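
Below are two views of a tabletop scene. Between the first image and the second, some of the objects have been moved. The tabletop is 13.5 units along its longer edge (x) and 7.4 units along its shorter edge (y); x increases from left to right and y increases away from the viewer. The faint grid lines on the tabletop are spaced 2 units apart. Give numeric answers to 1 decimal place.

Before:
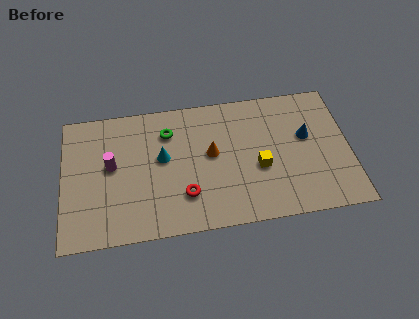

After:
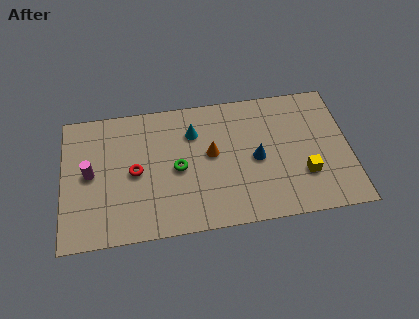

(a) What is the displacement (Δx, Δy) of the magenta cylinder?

(-1.0, -0.3)

The magenta cylinder was at about (2.3, 4.1) and moved to about (1.3, 3.8).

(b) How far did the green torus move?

2.1

The green torus moved from about (5.0, 5.6) to (5.4, 3.5), a distance of √(0.4² + 2.1²) ≈ 2.1.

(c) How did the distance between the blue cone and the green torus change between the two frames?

-2.9

The distance was about 6.6 in the first image and 3.7 in the second, so they moved 2.9 units closer together.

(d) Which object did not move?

the orange cone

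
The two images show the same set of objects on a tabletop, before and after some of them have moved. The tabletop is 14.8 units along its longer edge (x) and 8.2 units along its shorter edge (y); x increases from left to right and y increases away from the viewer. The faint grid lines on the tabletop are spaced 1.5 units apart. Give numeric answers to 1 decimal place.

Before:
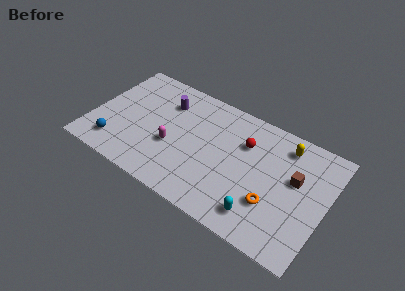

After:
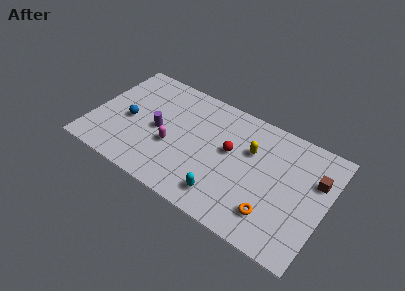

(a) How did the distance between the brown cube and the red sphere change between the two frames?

+2.0

They were about 3.4 units apart before and 5.4 after — 2.0 units further apart.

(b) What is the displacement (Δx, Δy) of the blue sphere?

(0.5, 2.1)

The blue sphere started near (1.8, 1.6) and ended near (2.3, 3.7).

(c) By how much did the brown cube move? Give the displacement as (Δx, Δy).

(1.2, 0.6)

The brown cube was at about (12.8, 4.9) and moved to about (14.0, 5.5).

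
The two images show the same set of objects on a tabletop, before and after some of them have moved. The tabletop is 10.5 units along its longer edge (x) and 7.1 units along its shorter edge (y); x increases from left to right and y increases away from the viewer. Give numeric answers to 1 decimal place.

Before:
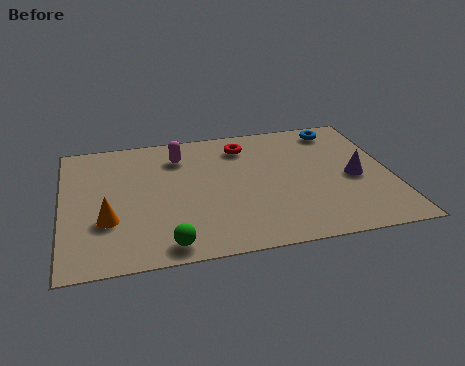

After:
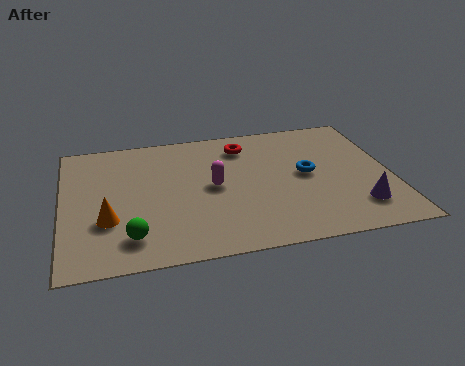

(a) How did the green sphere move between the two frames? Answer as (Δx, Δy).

(-1.1, 0.6)

The green sphere was at about (3.2, 0.8) and moved to about (2.1, 1.4).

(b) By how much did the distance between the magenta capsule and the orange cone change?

-0.3

Before: roughly 3.9 units apart; after: 3.6. That's 0.3 units closer together.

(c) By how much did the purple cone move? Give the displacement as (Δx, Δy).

(0.0, -1.6)

The purple cone started near (9.3, 3.2) and ended near (9.3, 1.6).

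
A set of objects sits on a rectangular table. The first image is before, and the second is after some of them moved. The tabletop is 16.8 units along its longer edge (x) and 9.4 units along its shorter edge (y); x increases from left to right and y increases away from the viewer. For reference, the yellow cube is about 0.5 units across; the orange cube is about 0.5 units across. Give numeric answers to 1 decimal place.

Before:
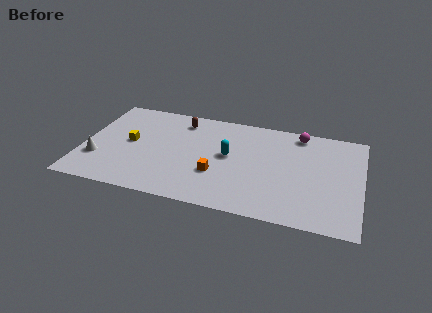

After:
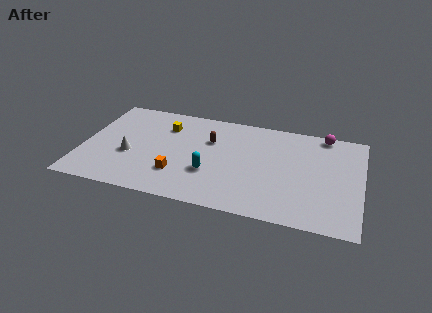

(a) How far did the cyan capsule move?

2.1

From (8.8, 5.1) to (7.8, 3.2), the cyan capsule covered √(1.0² + 1.9²) ≈ 2.1 units.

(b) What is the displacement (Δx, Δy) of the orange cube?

(-2.3, -0.6)

The orange cube started near (8.2, 3.2) and ended near (5.9, 2.6).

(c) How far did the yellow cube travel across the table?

2.9

The yellow cube moved from about (2.8, 4.9) to (4.8, 7.0), a distance of √(2.0² + 2.1²) ≈ 2.9.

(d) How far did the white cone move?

2.1

The white cone moved from about (1.0, 2.9) to (2.9, 3.7), a distance of √(1.9² + 0.8²) ≈ 2.1.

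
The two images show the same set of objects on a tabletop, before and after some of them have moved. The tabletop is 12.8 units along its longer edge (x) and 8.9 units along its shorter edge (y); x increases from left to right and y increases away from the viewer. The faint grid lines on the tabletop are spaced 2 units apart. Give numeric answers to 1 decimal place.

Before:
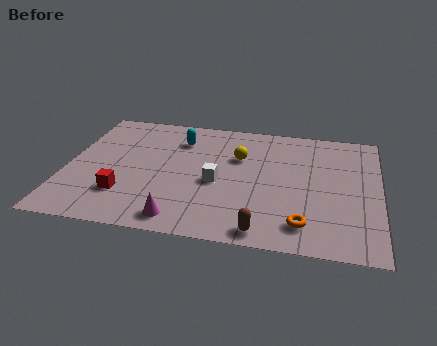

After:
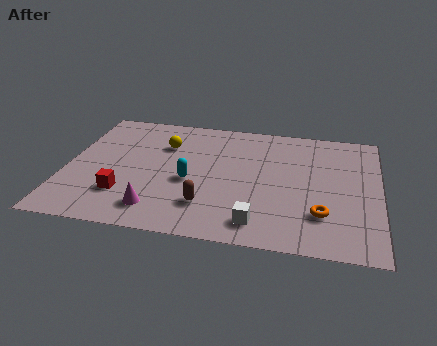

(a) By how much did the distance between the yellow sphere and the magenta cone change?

-0.5

Before: roughly 5.2 units apart; after: 4.7. That's 0.5 units closer together.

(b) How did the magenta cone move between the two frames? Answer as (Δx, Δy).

(-1.0, 0.5)

The magenta cone started near (4.9, 1.1) and ended near (3.9, 1.6).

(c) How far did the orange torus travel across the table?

1.1

The orange torus was near (9.8, 1.6) before and (10.5, 2.4) after, so it travelled √(0.7² + 0.8²) ≈ 1.1 units.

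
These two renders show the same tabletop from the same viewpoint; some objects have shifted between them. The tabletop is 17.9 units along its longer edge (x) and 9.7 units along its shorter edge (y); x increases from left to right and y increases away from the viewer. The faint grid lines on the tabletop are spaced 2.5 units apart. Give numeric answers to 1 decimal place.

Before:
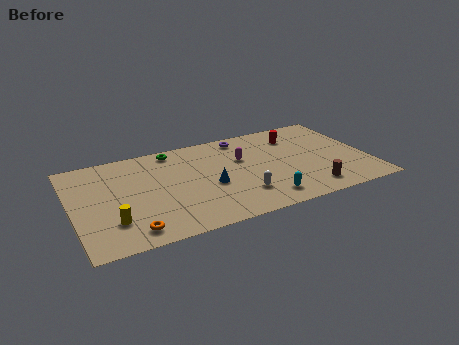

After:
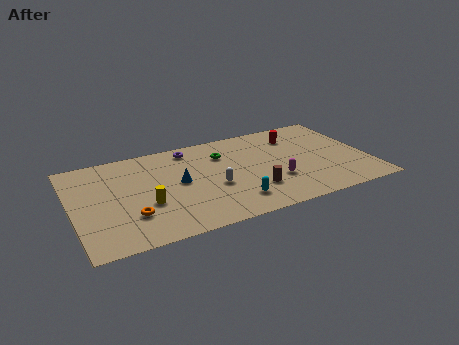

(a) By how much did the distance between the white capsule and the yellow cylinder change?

-3.6

They were about 7.7 units apart before and 4.1 after — 3.6 units closer together.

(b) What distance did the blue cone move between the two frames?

2.1

The blue cone moved from about (8.2, 4.1) to (6.4, 5.1), a distance of √(1.8² + 1.0²) ≈ 2.1.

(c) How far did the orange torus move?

1.4

The orange torus moved from about (3.2, 1.4) to (3.3, 2.8), a distance of √(0.1² + 1.4²) ≈ 1.4.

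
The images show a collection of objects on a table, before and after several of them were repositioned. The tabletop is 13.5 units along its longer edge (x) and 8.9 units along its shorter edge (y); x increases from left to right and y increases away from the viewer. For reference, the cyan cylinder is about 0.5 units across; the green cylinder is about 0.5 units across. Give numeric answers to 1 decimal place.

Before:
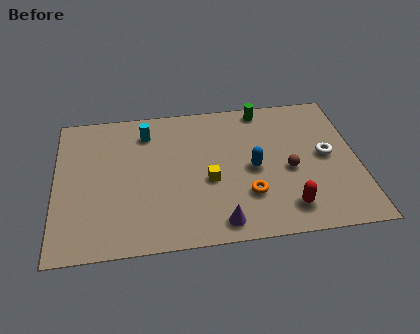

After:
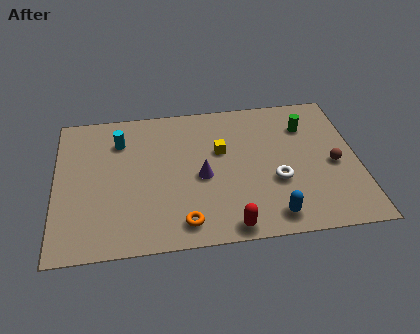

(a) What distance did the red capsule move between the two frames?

2.7

The red capsule moved from about (10.2, 1.6) to (7.6, 0.8), a distance of √(2.6² + 0.8²) ≈ 2.7.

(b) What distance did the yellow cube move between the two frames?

1.9

The yellow cube was near (6.8, 3.7) before and (7.4, 5.5) after, so it travelled √(0.6² + 1.8²) ≈ 1.9 units.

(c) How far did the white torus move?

2.6

The white torus moved from about (12.1, 4.6) to (9.8, 3.3), a distance of √(2.3² + 1.3²) ≈ 2.6.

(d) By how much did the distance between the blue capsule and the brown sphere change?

+2.4

The distance was about 1.6 in the first image and 4.0 in the second, so they moved 2.4 units further apart.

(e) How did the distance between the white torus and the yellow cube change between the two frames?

-2.1

They were about 5.4 units apart before and 3.3 after — 2.1 units closer together.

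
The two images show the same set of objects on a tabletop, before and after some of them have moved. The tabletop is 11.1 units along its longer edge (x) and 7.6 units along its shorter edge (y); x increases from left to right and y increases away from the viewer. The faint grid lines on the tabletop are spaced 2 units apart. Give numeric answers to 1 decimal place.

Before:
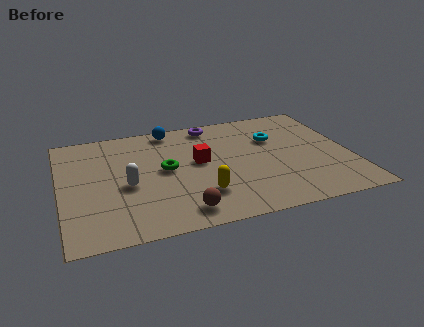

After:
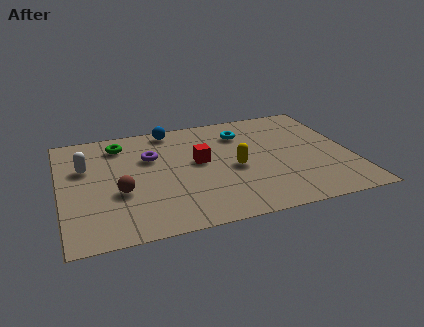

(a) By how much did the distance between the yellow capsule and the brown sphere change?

+3.2

The distance was about 1.2 in the first image and 4.4 in the second, so they moved 3.2 units further apart.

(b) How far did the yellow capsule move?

2.0

The yellow capsule moved from about (5.2, 2.0) to (6.6, 3.4), a distance of √(1.4² + 1.4²) ≈ 2.0.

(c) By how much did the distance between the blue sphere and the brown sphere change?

-1.2

Before: roughly 5.7 units apart; after: 4.5. That's 1.2 units closer together.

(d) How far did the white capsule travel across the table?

2.2

From (2.5, 3.3) to (1.0, 4.9), the white capsule covered √(1.5² + 1.6²) ≈ 2.2 units.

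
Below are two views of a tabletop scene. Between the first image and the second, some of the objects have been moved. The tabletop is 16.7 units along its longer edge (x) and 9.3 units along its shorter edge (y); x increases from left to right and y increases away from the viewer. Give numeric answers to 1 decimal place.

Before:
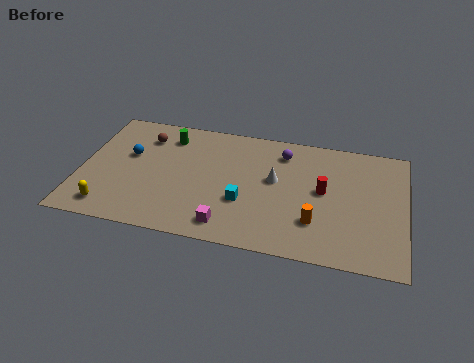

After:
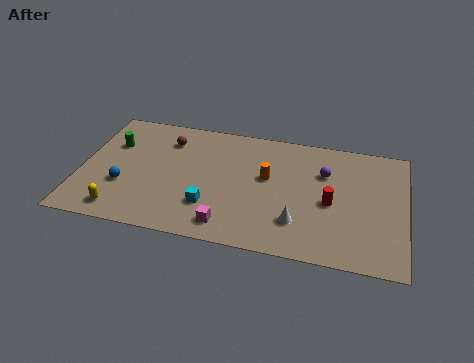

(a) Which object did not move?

the magenta cube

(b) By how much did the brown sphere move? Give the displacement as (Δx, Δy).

(1.2, 0.0)

From the two frames, the brown sphere sits at roughly (3.1, 7.2) before and (4.3, 7.2) after.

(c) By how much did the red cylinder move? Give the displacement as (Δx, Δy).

(0.4, -0.8)

The red cylinder was at about (12.5, 5.0) and moved to about (12.9, 4.2).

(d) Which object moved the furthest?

the orange cylinder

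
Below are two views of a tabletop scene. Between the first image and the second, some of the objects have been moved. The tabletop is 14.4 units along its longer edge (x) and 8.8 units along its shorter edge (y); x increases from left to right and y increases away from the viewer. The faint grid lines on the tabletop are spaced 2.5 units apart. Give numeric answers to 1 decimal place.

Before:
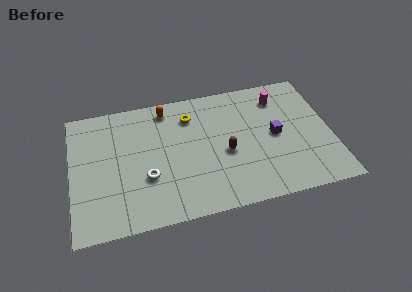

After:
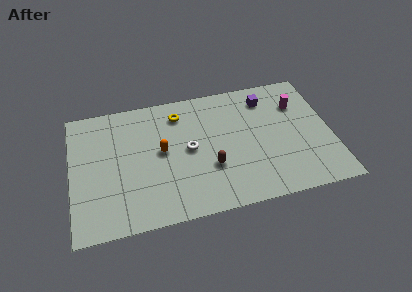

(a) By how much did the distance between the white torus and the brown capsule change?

-2.6

The distance was about 4.5 in the first image and 1.9 in the second, so they moved 2.6 units closer together.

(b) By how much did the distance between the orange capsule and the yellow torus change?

+1.1

Before: roughly 1.5 units apart; after: 2.6. That's 1.1 units further apart.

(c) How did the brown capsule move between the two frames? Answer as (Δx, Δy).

(-0.9, -0.8)

From the two frames, the brown capsule sits at roughly (8.5, 3.8) before and (7.6, 3.0) after.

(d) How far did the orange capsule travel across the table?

2.9

The orange capsule moved from about (5.4, 7.6) to (5.0, 4.7), a distance of √(0.4² + 2.9²) ≈ 2.9.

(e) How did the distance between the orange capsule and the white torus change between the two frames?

-3.2

They were about 4.7 units apart before and 1.5 after — 3.2 units closer together.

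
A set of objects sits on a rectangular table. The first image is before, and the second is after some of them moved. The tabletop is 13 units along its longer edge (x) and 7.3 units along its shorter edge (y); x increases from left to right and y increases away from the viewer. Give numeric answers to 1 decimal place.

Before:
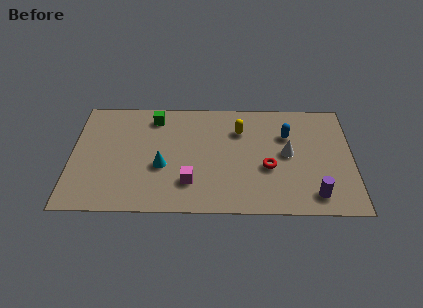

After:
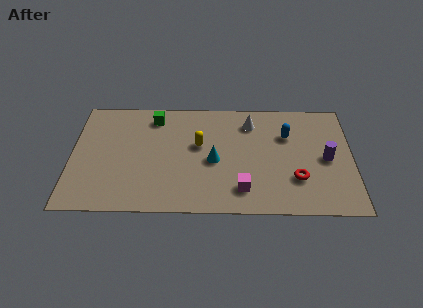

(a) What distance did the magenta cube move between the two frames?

2.4

The magenta cube was near (5.5, 1.9) before and (7.9, 1.5) after, so it travelled √(2.4² + 0.4²) ≈ 2.4 units.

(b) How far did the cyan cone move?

2.4

From (4.2, 2.9) to (6.6, 3.3), the cyan cone covered √(2.4² + 0.4²) ≈ 2.4 units.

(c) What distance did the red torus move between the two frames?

1.5

The red torus moved from about (9.1, 2.9) to (10.4, 2.2), a distance of √(1.3² + 0.7²) ≈ 1.5.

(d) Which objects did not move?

the blue capsule and the green cube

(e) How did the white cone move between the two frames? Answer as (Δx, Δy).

(-1.7, 2.0)

The white cone was at about (10.0, 3.8) and moved to about (8.3, 5.8).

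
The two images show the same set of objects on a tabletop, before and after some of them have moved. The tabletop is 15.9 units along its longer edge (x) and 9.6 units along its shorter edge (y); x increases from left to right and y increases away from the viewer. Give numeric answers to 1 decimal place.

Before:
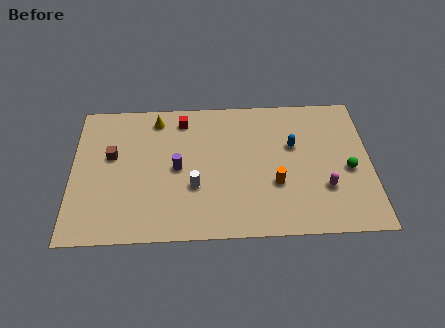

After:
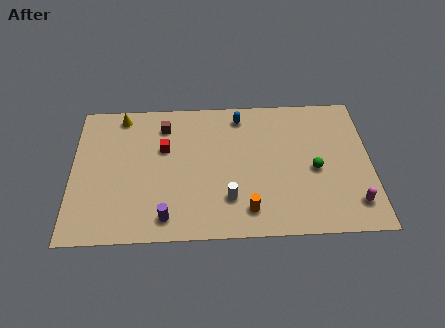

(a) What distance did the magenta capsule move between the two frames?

1.9

The magenta capsule moved from about (13.4, 3.0) to (14.9, 1.9), a distance of √(1.5² + 1.1²) ≈ 1.9.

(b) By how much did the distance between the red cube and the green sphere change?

-1.4

Before: roughly 9.6 units apart; after: 8.2. That's 1.4 units closer together.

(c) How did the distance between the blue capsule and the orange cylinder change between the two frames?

+3.7

Before: roughly 2.8 units apart; after: 6.5. That's 3.7 units further apart.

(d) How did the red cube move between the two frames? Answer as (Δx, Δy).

(-1.0, -2.0)

From the two frames, the red cube sits at roughly (5.9, 8.1) before and (4.9, 6.1) after.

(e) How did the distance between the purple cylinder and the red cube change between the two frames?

+1.3

Before: roughly 3.4 units apart; after: 4.7. That's 1.3 units further apart.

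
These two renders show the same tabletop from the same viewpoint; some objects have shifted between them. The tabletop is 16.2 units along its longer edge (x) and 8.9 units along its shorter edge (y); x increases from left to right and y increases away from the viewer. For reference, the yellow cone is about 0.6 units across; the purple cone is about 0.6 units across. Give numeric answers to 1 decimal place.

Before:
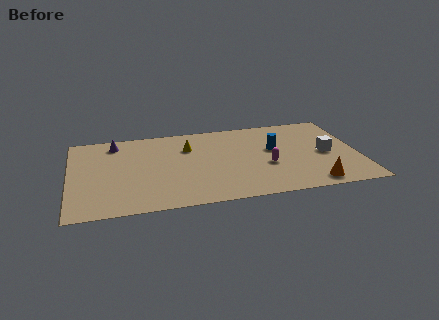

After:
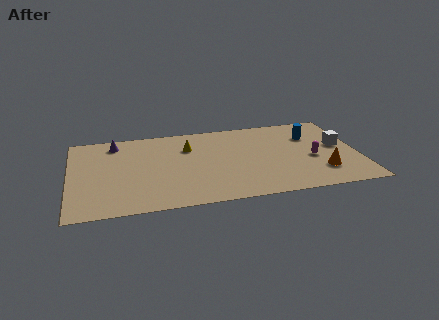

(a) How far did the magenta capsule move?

2.6

The magenta capsule moved from about (11.0, 3.5) to (13.6, 3.8), a distance of √(2.6² + 0.3²) ≈ 2.6.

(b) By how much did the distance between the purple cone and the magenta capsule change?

+2.3

Before: roughly 9.3 units apart; after: 11.6. That's 2.3 units further apart.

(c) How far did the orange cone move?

1.3

From (13.4, 1.1) to (14.0, 2.3), the orange cone covered √(0.6² + 1.2²) ≈ 1.3 units.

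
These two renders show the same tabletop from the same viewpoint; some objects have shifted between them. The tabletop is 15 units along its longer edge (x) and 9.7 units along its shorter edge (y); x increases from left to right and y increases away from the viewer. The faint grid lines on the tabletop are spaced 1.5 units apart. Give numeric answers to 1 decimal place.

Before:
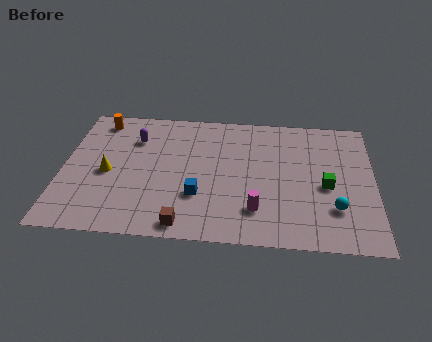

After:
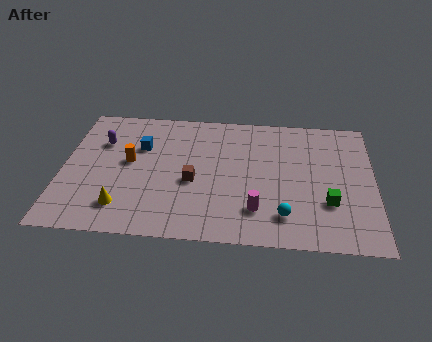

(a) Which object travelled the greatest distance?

the blue cube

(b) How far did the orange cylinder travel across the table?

3.5

From (1.6, 8.4) to (3.2, 5.3), the orange cylinder covered √(1.6² + 3.1²) ≈ 3.5 units.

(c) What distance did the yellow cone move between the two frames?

2.5

The yellow cone was near (2.2, 4.4) before and (3.0, 2.0) after, so it travelled √(0.8² + 2.4²) ≈ 2.5 units.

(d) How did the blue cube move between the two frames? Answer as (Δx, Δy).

(-2.9, 3.4)

From the two frames, the blue cube sits at roughly (6.6, 3.1) before and (3.7, 6.5) after.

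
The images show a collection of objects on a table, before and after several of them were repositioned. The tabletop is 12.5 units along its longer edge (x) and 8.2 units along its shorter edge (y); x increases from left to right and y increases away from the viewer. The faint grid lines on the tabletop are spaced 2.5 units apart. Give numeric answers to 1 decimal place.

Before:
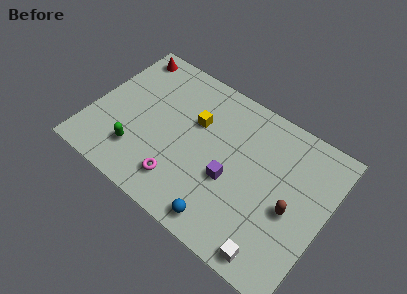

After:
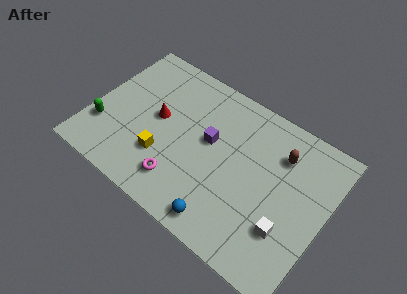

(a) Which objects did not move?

the magenta torus and the blue sphere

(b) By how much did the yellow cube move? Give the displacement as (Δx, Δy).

(-1.2, -2.8)

The yellow cube started near (5.3, 5.3) and ended near (4.1, 2.5).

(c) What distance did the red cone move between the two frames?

3.6

From (1.1, 7.2) to (3.4, 4.4), the red cone covered √(2.3² + 2.8²) ≈ 3.6 units.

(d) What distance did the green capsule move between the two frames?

2.0

The green capsule was near (2.8, 2.0) before and (0.8, 2.4) after, so it travelled √(2.0² + 0.4²) ≈ 2.0 units.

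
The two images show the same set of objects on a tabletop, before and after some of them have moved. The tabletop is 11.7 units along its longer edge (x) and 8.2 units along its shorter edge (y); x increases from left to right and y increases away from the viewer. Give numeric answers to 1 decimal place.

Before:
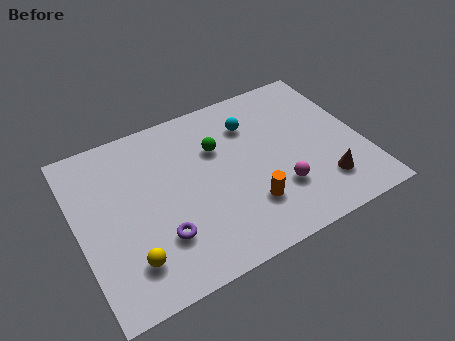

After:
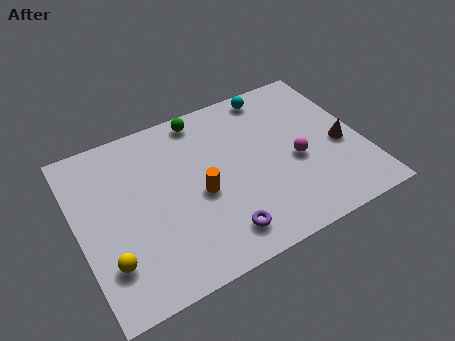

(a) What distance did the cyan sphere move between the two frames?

1.6

The cyan sphere moved from about (7.4, 6.1) to (8.5, 7.3), a distance of √(1.1² + 1.2²) ≈ 1.6.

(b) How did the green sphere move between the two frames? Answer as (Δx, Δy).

(-0.4, 1.8)

The green sphere started near (5.9, 5.5) and ended near (5.5, 7.3).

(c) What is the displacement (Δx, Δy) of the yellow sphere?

(-0.8, 0.3)

The yellow sphere started near (1.8, 1.8) and ended near (1.0, 2.1).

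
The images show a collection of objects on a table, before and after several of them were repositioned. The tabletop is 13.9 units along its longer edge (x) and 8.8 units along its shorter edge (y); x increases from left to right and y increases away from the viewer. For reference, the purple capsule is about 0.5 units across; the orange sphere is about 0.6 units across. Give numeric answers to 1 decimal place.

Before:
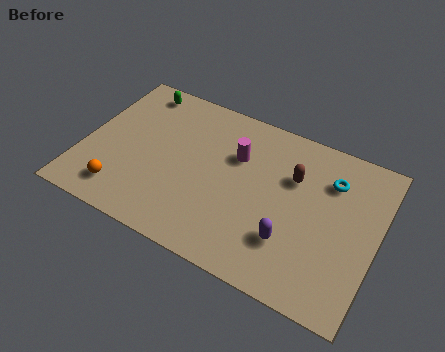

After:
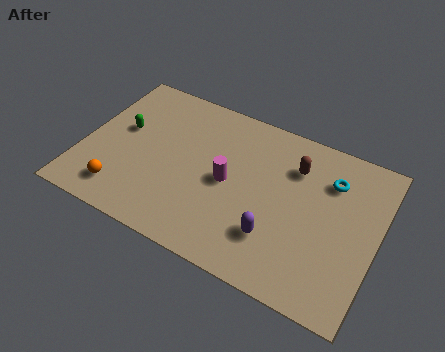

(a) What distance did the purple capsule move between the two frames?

0.7

The purple capsule moved from about (10.1, 2.5) to (9.4, 2.4), a distance of √(0.7² + 0.1²) ≈ 0.7.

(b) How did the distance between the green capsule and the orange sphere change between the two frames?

-2.6

Before: roughly 6.1 units apart; after: 3.5. That's 2.6 units closer together.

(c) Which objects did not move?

the cyan torus and the orange sphere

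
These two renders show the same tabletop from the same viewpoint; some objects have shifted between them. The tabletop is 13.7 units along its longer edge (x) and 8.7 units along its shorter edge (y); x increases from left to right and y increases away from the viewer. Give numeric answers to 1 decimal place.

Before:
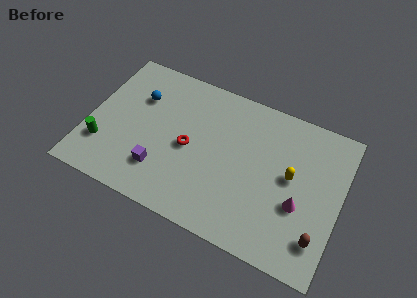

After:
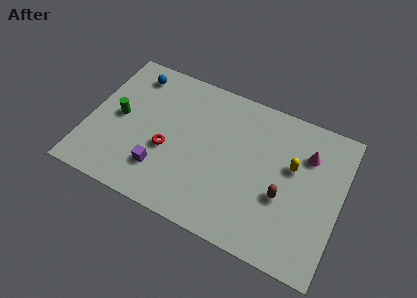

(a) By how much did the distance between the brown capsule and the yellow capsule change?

-1.4

Before: roughly 3.3 units apart; after: 1.9. That's 1.4 units closer together.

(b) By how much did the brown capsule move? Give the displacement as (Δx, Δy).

(-2.1, 1.5)

The brown capsule started near (12.8, 1.9) and ended near (10.7, 3.4).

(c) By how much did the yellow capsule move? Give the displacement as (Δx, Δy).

(0.0, 0.6)

The yellow capsule started near (11.0, 4.7) and ended near (11.0, 5.3).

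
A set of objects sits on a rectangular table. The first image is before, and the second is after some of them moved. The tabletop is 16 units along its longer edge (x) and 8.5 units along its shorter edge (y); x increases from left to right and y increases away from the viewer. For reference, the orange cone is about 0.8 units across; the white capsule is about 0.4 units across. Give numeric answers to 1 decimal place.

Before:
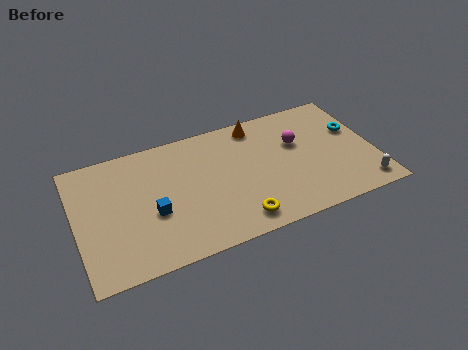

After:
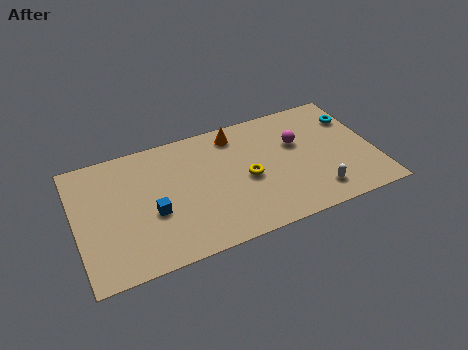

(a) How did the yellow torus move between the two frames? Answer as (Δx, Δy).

(0.8, 2.6)

The yellow torus was at about (8.3, 1.3) and moved to about (9.1, 3.9).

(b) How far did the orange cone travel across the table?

1.2

From (10.0, 7.4) to (8.8, 7.2), the orange cone covered √(1.2² + 0.2²) ≈ 1.2 units.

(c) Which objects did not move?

the magenta sphere and the blue cube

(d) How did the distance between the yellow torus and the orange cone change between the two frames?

-3.0

Before: roughly 6.3 units apart; after: 3.3. That's 3.0 units closer together.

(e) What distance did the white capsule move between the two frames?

2.5

The white capsule moved from about (15.1, 1.2) to (12.6, 1.6), a distance of √(2.5² + 0.4²) ≈ 2.5.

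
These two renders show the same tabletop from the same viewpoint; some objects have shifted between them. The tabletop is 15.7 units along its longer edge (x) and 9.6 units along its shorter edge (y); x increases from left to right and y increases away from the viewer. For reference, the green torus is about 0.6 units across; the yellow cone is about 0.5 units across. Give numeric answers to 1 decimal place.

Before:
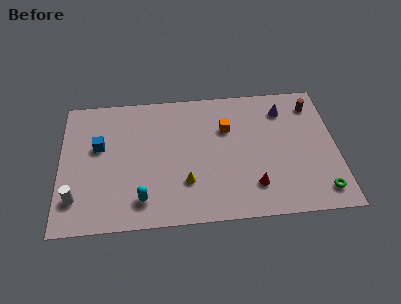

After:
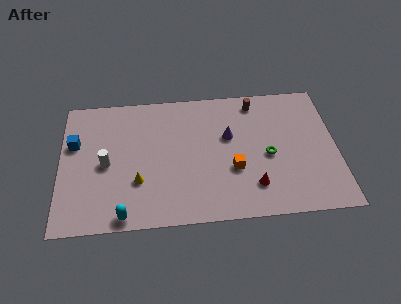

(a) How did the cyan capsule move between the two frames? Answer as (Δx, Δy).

(-1.0, -1.0)

The cyan capsule was at about (4.6, 1.8) and moved to about (3.6, 0.8).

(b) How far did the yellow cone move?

2.7

The yellow cone was near (7.1, 2.8) before and (4.4, 3.1) after, so it travelled √(2.7² + 0.3²) ≈ 2.7 units.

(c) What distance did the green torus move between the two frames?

4.0

The green torus moved from about (14.7, 1.5) to (11.8, 4.3), a distance of √(2.9² + 2.8²) ≈ 4.0.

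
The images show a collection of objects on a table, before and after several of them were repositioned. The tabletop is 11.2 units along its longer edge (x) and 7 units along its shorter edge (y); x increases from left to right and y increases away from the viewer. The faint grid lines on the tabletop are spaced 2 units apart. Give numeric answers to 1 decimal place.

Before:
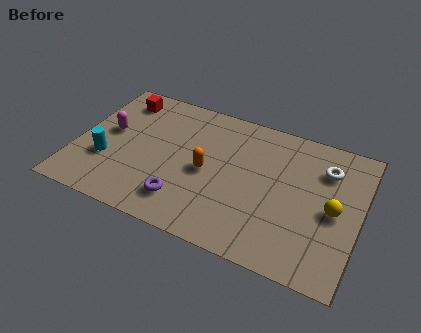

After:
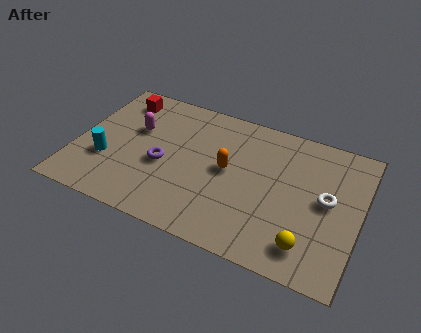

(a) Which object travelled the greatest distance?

the yellow sphere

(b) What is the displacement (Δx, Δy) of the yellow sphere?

(-0.8, -2.0)

The yellow sphere was at about (10.2, 3.3) and moved to about (9.4, 1.3).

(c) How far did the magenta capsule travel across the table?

1.1

The magenta capsule moved from about (1.2, 3.9) to (2.2, 4.4), a distance of √(1.0² + 0.5²) ≈ 1.1.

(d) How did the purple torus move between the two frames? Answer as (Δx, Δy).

(-1.0, 1.5)

From the two frames, the purple torus sits at roughly (4.5, 1.5) before and (3.5, 3.0) after.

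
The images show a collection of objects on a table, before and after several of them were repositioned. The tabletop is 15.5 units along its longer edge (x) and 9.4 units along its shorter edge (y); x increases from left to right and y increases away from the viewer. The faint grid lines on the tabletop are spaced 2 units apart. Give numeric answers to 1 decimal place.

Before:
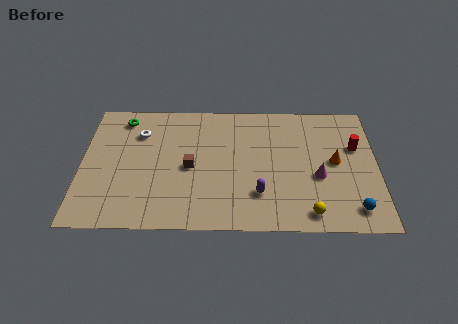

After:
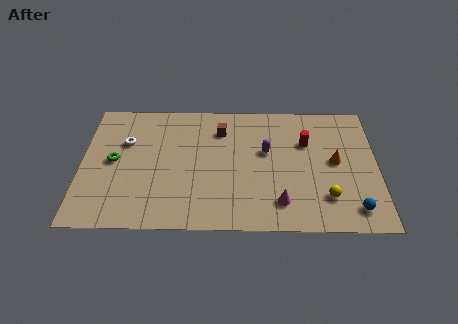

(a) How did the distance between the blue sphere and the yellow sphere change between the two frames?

-0.7

The distance was about 2.3 in the first image and 1.6 in the second, so they moved 0.7 units closer together.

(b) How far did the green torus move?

3.2

From (2.1, 8.0) to (1.7, 4.8), the green torus covered √(0.4² + 3.2²) ≈ 3.2 units.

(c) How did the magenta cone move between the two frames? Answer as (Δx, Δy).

(-2.0, -1.9)

The magenta cone was at about (12.4, 3.8) and moved to about (10.4, 1.9).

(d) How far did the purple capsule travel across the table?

3.1

From (9.3, 2.5) to (9.7, 5.6), the purple capsule covered √(0.4² + 3.1²) ≈ 3.1 units.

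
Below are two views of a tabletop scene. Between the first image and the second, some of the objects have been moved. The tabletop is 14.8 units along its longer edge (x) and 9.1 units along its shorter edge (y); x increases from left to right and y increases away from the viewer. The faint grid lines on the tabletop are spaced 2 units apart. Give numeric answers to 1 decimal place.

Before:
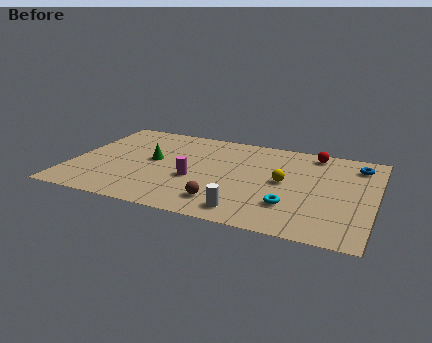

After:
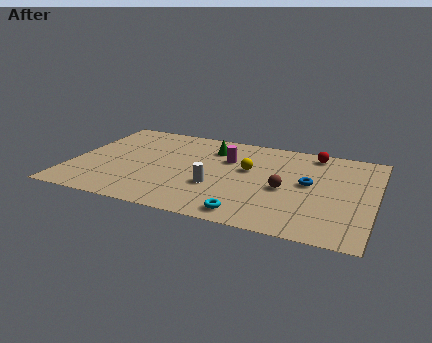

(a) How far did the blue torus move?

3.3

The blue torus was near (13.8, 7.4) before and (11.6, 4.9) after, so it travelled √(2.2² + 2.5²) ≈ 3.3 units.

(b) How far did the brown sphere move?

3.6

From (7.7, 1.8) to (10.5, 4.0), the brown sphere covered √(2.8² + 2.2²) ≈ 3.6 units.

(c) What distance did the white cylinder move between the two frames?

2.5

The white cylinder moved from about (8.9, 1.3) to (7.2, 3.2), a distance of √(1.7² + 1.9²) ≈ 2.5.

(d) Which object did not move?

the red sphere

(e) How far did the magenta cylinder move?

2.9

From (6.1, 3.6) to (7.5, 6.1), the magenta cylinder covered √(1.4² + 2.5²) ≈ 2.9 units.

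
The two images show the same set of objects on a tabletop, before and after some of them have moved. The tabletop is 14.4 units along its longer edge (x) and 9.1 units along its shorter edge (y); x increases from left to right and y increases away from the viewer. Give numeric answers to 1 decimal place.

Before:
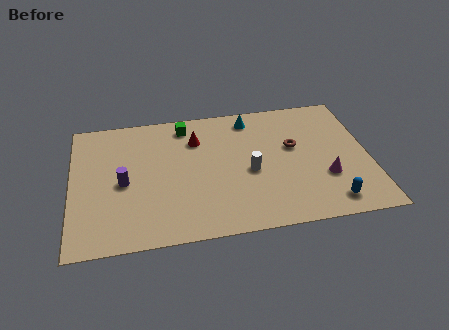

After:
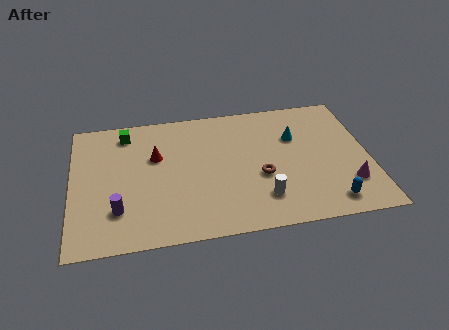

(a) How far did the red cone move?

2.2

From (6.1, 6.7) to (4.1, 5.8), the red cone covered √(2.0² + 0.9²) ≈ 2.2 units.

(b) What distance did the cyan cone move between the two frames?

2.7

From (8.8, 7.8) to (10.9, 6.1), the cyan cone covered √(2.1² + 1.7²) ≈ 2.7 units.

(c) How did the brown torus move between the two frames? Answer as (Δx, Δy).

(-1.7, -1.8)

The brown torus was at about (10.8, 5.4) and moved to about (9.1, 3.6).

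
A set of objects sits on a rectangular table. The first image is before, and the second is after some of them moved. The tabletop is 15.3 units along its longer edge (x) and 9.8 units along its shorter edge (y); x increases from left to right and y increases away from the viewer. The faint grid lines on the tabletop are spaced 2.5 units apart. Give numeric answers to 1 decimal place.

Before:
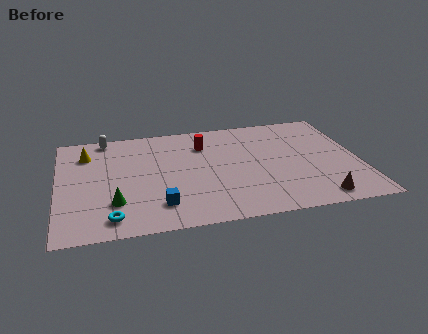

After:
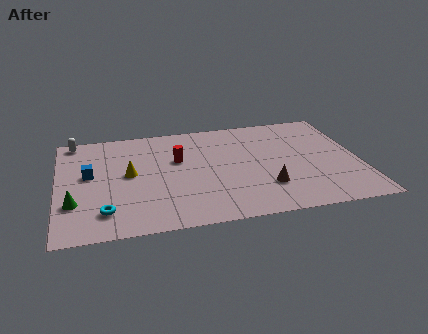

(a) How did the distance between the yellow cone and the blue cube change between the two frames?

-4.4

They were about 6.4 units apart before and 2.0 after — 4.4 units closer together.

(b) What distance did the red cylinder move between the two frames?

1.8

The red cylinder was near (7.5, 7.3) before and (6.1, 6.1) after, so it travelled √(1.4² + 1.2²) ≈ 1.8 units.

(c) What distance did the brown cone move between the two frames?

2.9

From (12.9, 1.2) to (10.4, 2.7), the brown cone covered √(2.5² + 1.5²) ≈ 2.9 units.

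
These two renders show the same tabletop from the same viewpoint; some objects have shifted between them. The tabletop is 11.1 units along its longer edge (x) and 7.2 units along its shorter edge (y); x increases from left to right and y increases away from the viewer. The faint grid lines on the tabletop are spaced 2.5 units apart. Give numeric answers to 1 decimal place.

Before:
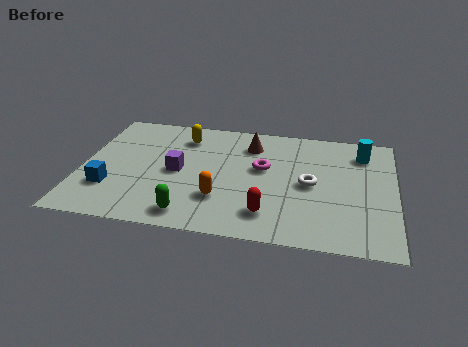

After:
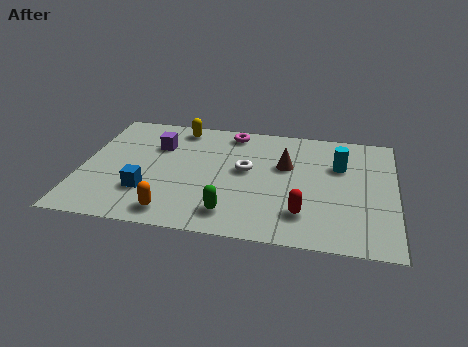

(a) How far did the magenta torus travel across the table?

2.4

From (6.4, 4.2) to (5.2, 6.3), the magenta torus covered √(1.2² + 2.1²) ≈ 2.4 units.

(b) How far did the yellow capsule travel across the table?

0.6

The yellow capsule was near (3.5, 5.7) before and (3.3, 6.3) after, so it travelled √(0.2² + 0.6²) ≈ 0.6 units.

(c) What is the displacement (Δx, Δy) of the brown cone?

(1.3, -1.1)

From the two frames, the brown cone sits at roughly (5.9, 5.6) before and (7.2, 4.5) after.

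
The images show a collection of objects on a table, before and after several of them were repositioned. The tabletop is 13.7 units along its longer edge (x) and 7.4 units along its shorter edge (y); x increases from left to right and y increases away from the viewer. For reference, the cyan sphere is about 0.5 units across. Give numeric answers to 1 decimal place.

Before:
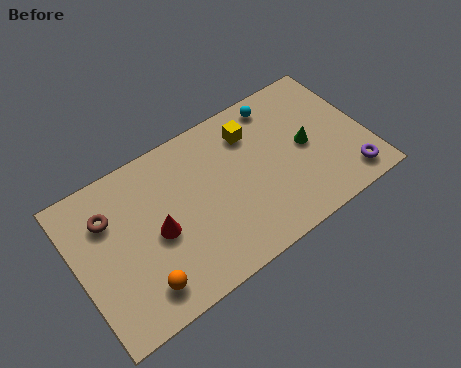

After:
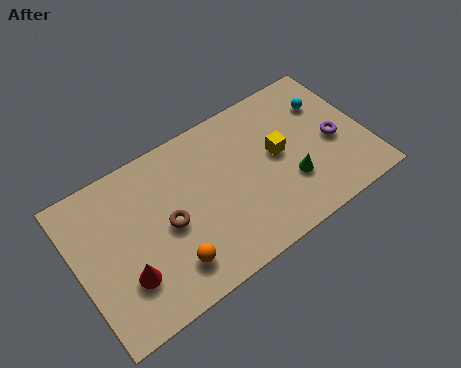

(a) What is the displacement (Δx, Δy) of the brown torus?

(2.5, -1.8)

From the two frames, the brown torus sits at roughly (1.7, 5.3) before and (4.2, 3.5) after.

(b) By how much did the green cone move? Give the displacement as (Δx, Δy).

(-1.0, -1.3)

The green cone was at about (10.9, 3.7) and moved to about (9.9, 2.4).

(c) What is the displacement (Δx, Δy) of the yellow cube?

(1.0, -1.7)

The yellow cube was at about (8.6, 5.7) and moved to about (9.6, 4.0).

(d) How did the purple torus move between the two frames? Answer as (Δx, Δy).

(-0.3, 2.1)

From the two frames, the purple torus sits at roughly (12.5, 1.2) before and (12.2, 3.3) after.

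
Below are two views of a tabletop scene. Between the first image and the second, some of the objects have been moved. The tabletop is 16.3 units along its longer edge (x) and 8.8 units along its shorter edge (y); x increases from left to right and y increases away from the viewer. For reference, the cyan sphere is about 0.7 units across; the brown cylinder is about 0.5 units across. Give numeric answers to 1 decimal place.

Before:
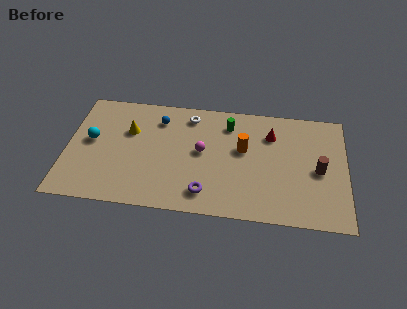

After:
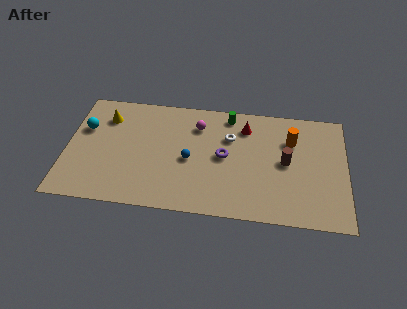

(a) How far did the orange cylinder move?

3.0

From (10.3, 5.2) to (13.1, 6.2), the orange cylinder covered √(2.8² + 1.0²) ≈ 3.0 units.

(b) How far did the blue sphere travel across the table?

3.5

From (5.3, 6.9) to (7.2, 4.0), the blue sphere covered √(1.9² + 2.9²) ≈ 3.5 units.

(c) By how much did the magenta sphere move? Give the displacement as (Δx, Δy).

(-0.3, 2.0)

From the two frames, the magenta sphere sits at roughly (7.9, 4.7) before and (7.6, 6.7) after.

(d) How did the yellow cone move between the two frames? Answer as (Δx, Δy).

(-1.4, 0.9)

The yellow cone was at about (3.6, 5.8) and moved to about (2.2, 6.7).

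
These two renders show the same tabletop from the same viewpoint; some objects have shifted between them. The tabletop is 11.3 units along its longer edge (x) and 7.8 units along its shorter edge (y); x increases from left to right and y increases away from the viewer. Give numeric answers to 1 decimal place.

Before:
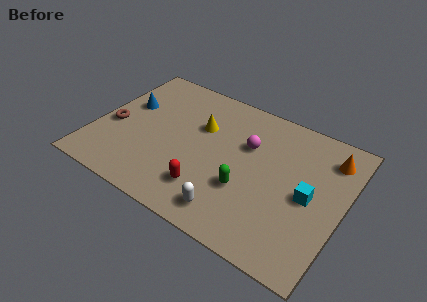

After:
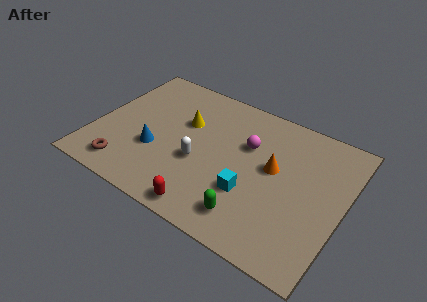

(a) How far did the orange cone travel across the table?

2.9

The orange cone was near (10.4, 6.2) before and (8.1, 4.4) after, so it travelled √(2.3² + 1.8²) ≈ 2.9 units.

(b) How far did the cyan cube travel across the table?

2.7

The cyan cube moved from about (9.8, 3.7) to (7.3, 2.6), a distance of √(2.5² + 1.1²) ≈ 2.7.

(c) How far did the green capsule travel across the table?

1.4

The green capsule was near (7.1, 2.7) before and (7.5, 1.4) after, so it travelled √(0.4² + 1.3²) ≈ 1.4 units.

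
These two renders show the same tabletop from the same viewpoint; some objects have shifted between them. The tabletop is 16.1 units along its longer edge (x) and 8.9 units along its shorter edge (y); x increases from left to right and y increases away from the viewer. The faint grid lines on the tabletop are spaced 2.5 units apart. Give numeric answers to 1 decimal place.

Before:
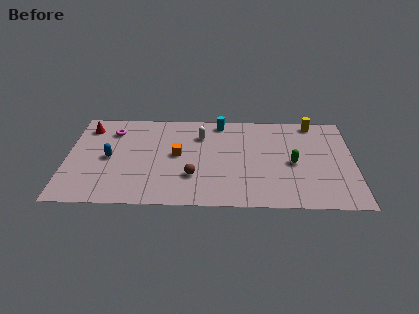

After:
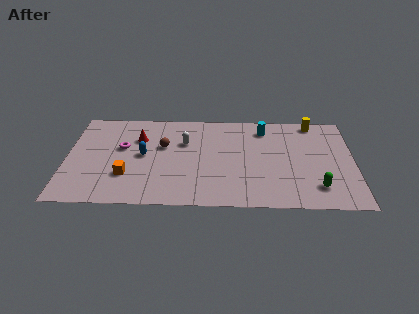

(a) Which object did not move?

the yellow cylinder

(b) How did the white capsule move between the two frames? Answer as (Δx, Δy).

(-0.9, -0.7)

From the two frames, the white capsule sits at roughly (7.5, 6.6) before and (6.6, 5.9) after.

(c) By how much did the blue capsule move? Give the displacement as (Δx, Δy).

(1.9, 0.3)

From the two frames, the blue capsule sits at roughly (2.4, 4.3) before and (4.3, 4.6) after.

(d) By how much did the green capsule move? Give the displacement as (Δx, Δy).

(1.3, -2.2)

The green capsule started near (12.7, 4.1) and ended near (14.0, 1.9).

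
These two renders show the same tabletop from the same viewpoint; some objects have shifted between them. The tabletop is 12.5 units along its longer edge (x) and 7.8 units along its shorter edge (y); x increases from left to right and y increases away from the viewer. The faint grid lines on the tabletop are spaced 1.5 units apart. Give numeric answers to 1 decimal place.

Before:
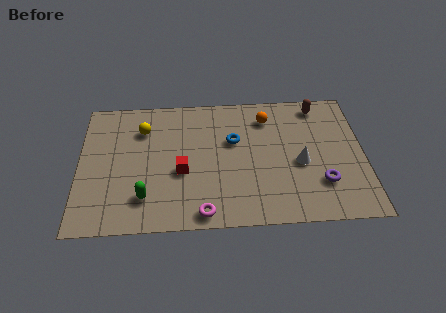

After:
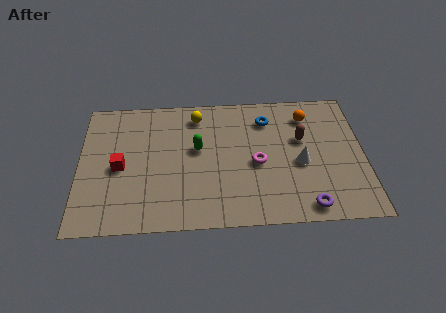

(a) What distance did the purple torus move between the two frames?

1.5

The purple torus moved from about (10.6, 2.2) to (9.9, 0.9), a distance of √(0.7² + 1.3²) ≈ 1.5.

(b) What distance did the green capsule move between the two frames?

3.5

The green capsule was near (2.9, 1.8) before and (5.2, 4.5) after, so it travelled √(2.3² + 2.7²) ≈ 3.5 units.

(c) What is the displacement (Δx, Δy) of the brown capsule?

(-0.8, -2.0)

The brown capsule started near (10.6, 6.8) and ended near (9.8, 4.8).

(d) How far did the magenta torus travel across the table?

3.6

The magenta torus moved from about (5.4, 0.8) to (7.8, 3.5), a distance of √(2.4² + 2.7²) ≈ 3.6.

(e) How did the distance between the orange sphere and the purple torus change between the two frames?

+0.7

Before: roughly 4.6 units apart; after: 5.3. That's 0.7 units further apart.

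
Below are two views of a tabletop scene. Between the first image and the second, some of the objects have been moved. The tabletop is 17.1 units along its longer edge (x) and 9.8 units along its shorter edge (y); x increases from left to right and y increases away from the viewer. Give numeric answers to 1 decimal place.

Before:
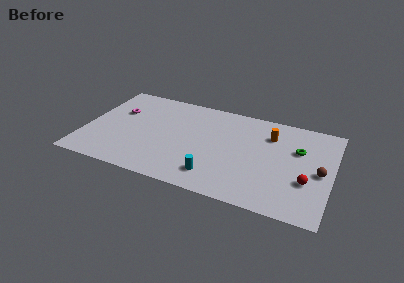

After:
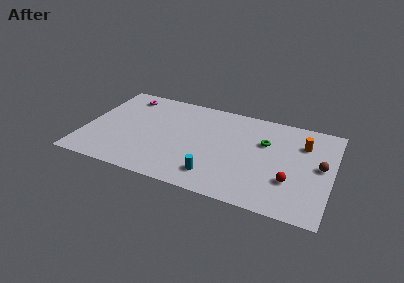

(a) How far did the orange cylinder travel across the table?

2.3

From (12.7, 7.3) to (15.0, 7.1), the orange cylinder covered √(2.3² + 0.2²) ≈ 2.3 units.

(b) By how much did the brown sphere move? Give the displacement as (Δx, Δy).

(0.0, 0.6)

The brown sphere started near (16.3, 4.6) and ended near (16.3, 5.2).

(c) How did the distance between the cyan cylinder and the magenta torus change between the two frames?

+0.9

The distance was about 8.5 in the first image and 9.4 in the second, so they moved 0.9 units further apart.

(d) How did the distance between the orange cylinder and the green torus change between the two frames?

+0.5

Before: roughly 2.2 units apart; after: 2.7. That's 0.5 units further apart.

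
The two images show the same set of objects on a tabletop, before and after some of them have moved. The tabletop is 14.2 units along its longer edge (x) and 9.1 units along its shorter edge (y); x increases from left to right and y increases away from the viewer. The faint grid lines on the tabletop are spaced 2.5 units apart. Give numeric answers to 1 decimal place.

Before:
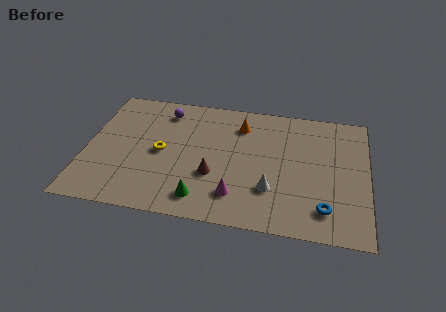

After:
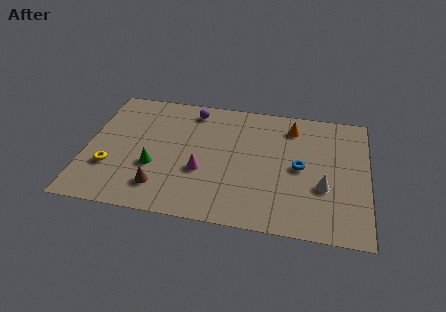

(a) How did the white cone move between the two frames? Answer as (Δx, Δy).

(2.6, 0.6)

The white cone started near (9.4, 2.7) and ended near (12.0, 3.3).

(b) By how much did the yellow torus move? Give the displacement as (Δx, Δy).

(-2.5, -1.5)

The yellow torus was at about (3.8, 4.4) and moved to about (1.3, 2.9).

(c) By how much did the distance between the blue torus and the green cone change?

+1.3

The distance was about 6.1 in the first image and 7.4 in the second, so they moved 1.3 units further apart.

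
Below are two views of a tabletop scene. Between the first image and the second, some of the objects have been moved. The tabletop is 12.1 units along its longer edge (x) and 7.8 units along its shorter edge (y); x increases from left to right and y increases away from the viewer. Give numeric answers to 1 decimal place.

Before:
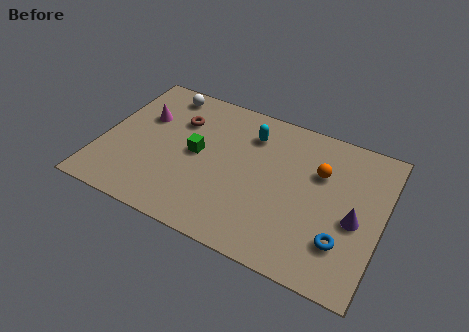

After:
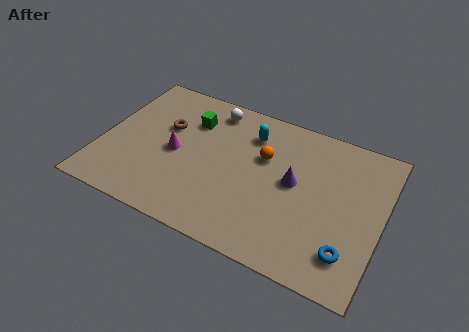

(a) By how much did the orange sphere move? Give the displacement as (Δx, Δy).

(-2.4, -0.2)

The orange sphere started near (9.3, 5.2) and ended near (6.9, 5.0).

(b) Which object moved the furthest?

the purple cone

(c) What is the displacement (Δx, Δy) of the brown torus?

(-0.5, -0.6)

From the two frames, the brown torus sits at roughly (3.1, 5.5) before and (2.6, 4.9) after.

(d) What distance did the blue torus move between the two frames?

0.5

From (10.6, 2.1) to (10.9, 1.7), the blue torus covered √(0.3² + 0.4²) ≈ 0.5 units.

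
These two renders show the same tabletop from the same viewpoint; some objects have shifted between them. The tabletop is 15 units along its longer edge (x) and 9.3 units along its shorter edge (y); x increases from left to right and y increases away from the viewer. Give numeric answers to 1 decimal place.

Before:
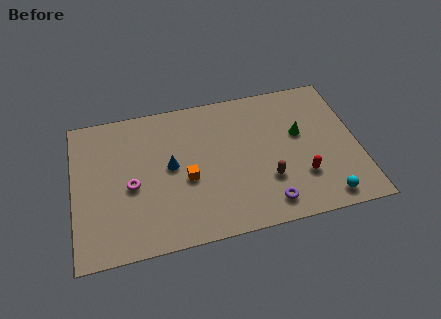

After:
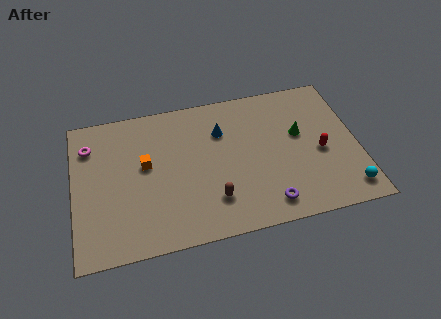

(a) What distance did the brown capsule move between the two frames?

3.0

The brown capsule was near (10.1, 2.9) before and (7.2, 2.3) after, so it travelled √(2.9² + 0.6²) ≈ 3.0 units.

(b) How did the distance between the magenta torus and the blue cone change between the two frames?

+4.8

The distance was about 2.2 in the first image and 7.0 in the second, so they moved 4.8 units further apart.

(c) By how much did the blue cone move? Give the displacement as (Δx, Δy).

(2.8, 1.7)

The blue cone was at about (5.1, 4.9) and moved to about (7.9, 6.6).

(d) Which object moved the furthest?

the magenta torus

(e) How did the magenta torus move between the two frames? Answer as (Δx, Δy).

(-2.1, 3.0)

The magenta torus started near (3.0, 4.1) and ended near (0.9, 7.1).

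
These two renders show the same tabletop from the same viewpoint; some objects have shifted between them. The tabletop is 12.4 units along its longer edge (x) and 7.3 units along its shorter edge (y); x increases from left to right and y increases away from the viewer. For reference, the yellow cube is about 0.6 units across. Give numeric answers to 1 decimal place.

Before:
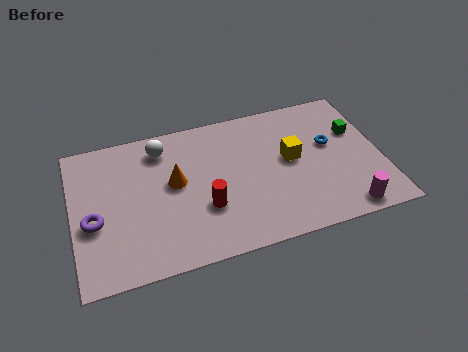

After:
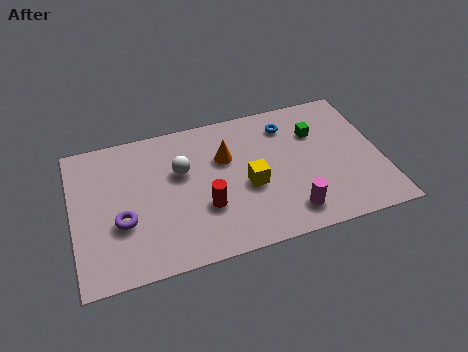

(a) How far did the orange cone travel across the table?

2.2

From (4.1, 4.1) to (6.2, 4.8), the orange cone covered √(2.1² + 0.7²) ≈ 2.2 units.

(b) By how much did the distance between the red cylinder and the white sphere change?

-1.6

The distance was about 3.8 in the first image and 2.2 in the second, so they moved 1.6 units closer together.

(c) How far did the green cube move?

1.6

The green cube moved from about (11.5, 4.7) to (9.9, 5.1), a distance of √(1.6² + 0.4²) ≈ 1.6.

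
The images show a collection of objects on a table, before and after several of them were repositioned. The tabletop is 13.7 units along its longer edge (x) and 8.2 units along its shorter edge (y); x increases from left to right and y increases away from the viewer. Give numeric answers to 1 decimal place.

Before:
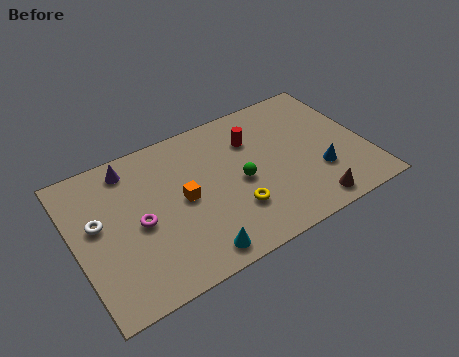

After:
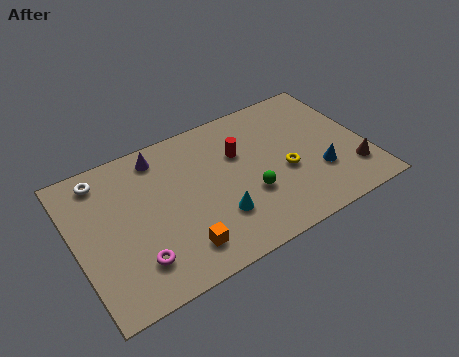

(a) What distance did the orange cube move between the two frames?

2.5

The orange cube was near (5.0, 4.1) before and (4.5, 1.6) after, so it travelled √(0.5² + 2.5²) ≈ 2.5 units.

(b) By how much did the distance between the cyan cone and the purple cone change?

-1.3

They were about 6.4 units apart before and 5.1 after — 1.3 units closer together.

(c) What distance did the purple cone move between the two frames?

1.4

From (2.9, 7.0) to (4.3, 7.0), the purple cone covered √(1.4² + 0.0²) ≈ 1.4 units.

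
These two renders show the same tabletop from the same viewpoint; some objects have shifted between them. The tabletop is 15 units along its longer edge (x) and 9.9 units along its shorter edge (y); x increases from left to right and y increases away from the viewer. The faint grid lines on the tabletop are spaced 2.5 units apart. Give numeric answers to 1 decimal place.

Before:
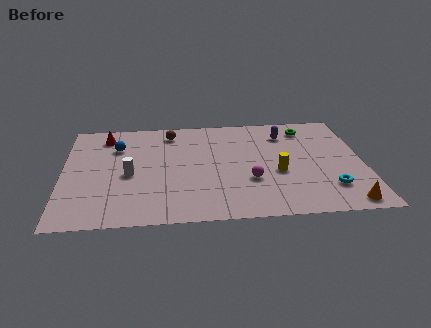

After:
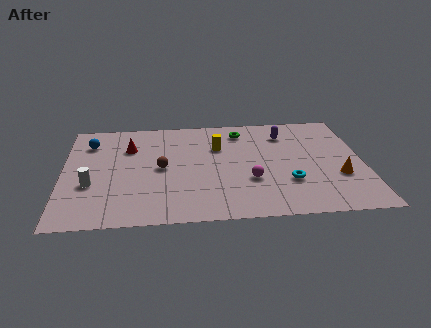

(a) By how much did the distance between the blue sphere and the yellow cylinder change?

-2.0

They were about 8.6 units apart before and 6.6 after — 2.0 units closer together.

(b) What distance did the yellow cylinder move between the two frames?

4.0

The yellow cylinder was near (10.7, 4.0) before and (7.8, 6.7) after, so it travelled √(2.9² + 2.7²) ≈ 4.0 units.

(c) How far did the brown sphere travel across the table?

3.4

The brown sphere moved from about (5.4, 8.3) to (4.9, 4.9), a distance of √(0.5² + 3.4²) ≈ 3.4.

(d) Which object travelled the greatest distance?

the yellow cylinder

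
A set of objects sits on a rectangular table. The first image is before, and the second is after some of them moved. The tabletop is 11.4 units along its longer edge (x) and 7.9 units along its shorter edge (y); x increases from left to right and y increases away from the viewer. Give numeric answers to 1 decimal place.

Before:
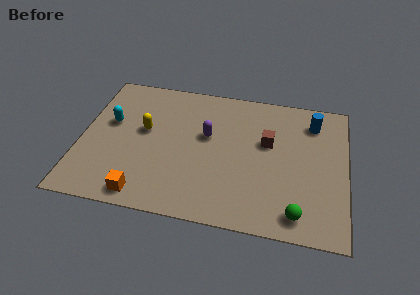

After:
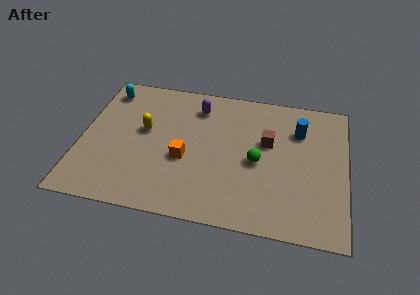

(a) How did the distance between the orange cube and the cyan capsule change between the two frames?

+0.8

Before: roughly 4.2 units apart; after: 5.0. That's 0.8 units further apart.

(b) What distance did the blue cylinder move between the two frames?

0.8

From (9.9, 6.3) to (9.3, 5.7), the blue cylinder covered √(0.6² + 0.6²) ≈ 0.8 units.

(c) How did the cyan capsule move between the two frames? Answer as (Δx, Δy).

(-0.3, 1.9)

From the two frames, the cyan capsule sits at roughly (1.2, 4.7) before and (0.9, 6.6) after.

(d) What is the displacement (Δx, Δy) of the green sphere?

(-1.8, 2.5)

The green sphere started near (9.4, 1.1) and ended near (7.6, 3.6).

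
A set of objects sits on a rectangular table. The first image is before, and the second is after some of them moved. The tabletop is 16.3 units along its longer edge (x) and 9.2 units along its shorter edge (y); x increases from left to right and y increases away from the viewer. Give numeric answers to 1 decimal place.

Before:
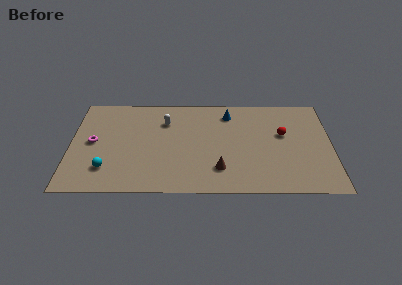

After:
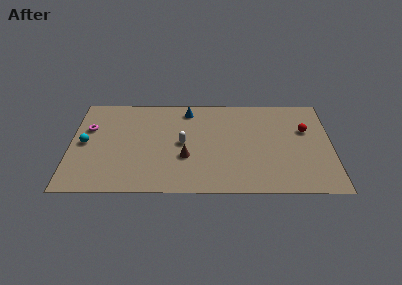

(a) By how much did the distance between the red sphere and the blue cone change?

+3.7

The distance was about 3.9 in the first image and 7.6 in the second, so they moved 3.7 units further apart.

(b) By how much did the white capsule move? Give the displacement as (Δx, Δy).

(1.1, -2.1)

The white capsule was at about (5.9, 6.7) and moved to about (7.0, 4.6).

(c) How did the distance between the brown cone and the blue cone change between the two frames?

-0.8

The distance was about 5.3 in the first image and 4.5 in the second, so they moved 0.8 units closer together.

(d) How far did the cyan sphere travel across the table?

2.8

From (2.3, 2.2) to (0.9, 4.6), the cyan sphere covered √(1.4² + 2.4²) ≈ 2.8 units.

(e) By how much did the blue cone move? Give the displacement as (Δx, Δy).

(-2.6, 0.3)

The blue cone was at about (9.9, 7.5) and moved to about (7.3, 7.8).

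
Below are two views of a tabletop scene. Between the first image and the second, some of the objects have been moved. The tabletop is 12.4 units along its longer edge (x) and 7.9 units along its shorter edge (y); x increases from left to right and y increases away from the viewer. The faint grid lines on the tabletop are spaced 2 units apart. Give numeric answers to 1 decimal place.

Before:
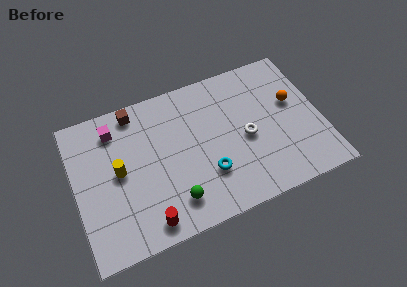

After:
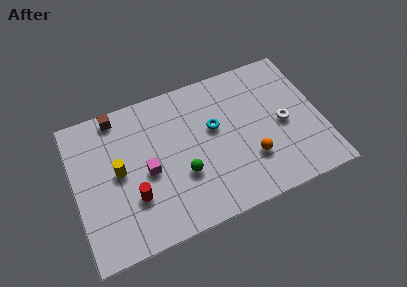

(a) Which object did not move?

the yellow cylinder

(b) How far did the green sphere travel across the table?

1.3

The green sphere was near (4.7, 1.6) before and (5.3, 2.8) after, so it travelled √(0.6² + 1.2²) ≈ 1.3 units.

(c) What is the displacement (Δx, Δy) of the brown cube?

(-0.9, 0.1)

From the two frames, the brown cube sits at roughly (3.3, 7.0) before and (2.4, 7.1) after.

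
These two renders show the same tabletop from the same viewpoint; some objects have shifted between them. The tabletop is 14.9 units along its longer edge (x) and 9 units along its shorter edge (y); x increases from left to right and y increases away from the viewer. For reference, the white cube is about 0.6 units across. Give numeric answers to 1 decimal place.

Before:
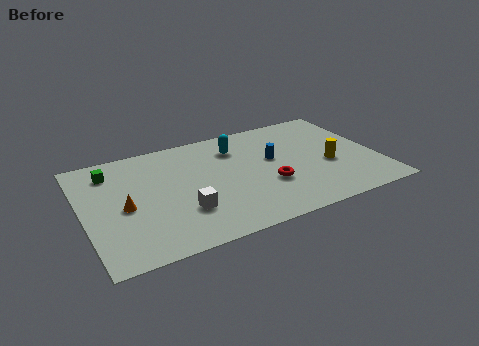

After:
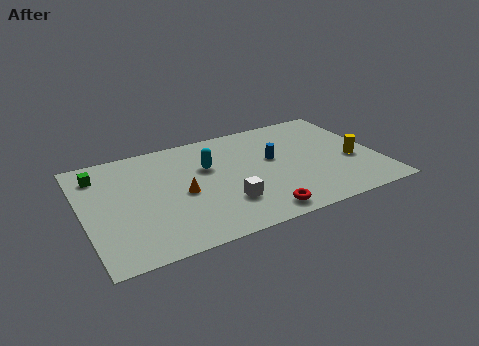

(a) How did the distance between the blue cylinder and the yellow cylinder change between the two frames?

+1.1

They were about 3.1 units apart before and 4.2 after — 1.1 units further apart.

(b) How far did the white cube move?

2.1

The white cube was near (4.8, 2.7) before and (6.9, 2.5) after, so it travelled √(2.1² + 0.2²) ≈ 2.1 units.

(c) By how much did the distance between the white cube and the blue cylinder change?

-1.6

The distance was about 5.5 in the first image and 3.9 in the second, so they moved 1.6 units closer together.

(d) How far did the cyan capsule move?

1.9

From (8.0, 6.9) to (6.4, 5.8), the cyan capsule covered √(1.6² + 1.1²) ≈ 1.9 units.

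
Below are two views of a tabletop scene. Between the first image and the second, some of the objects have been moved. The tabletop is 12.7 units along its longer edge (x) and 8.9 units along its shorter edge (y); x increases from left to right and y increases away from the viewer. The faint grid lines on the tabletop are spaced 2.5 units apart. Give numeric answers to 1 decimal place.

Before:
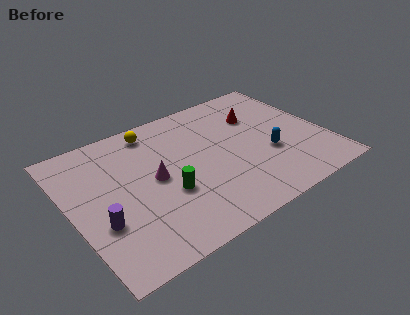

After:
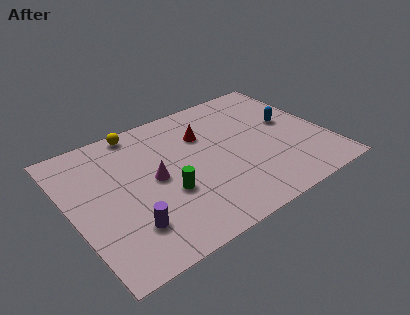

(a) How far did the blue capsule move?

2.2

From (9.7, 3.3) to (11.1, 5.0), the blue capsule covered √(1.4² + 1.7²) ≈ 2.2 units.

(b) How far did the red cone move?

2.8

The red cone moved from about (9.7, 6.2) to (6.9, 6.2), a distance of √(2.8² + 0.0²) ≈ 2.8.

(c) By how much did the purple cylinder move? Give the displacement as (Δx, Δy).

(1.2, -0.9)

From the two frames, the purple cylinder sits at roughly (1.2, 3.1) before and (2.4, 2.2) after.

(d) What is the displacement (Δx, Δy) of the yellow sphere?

(-0.7, 0.4)

The yellow sphere was at about (4.6, 7.7) and moved to about (3.9, 8.1).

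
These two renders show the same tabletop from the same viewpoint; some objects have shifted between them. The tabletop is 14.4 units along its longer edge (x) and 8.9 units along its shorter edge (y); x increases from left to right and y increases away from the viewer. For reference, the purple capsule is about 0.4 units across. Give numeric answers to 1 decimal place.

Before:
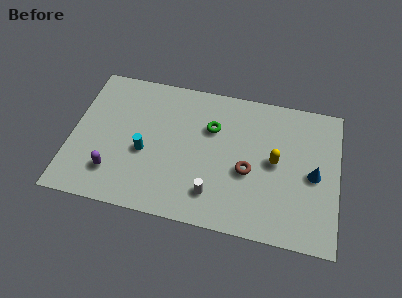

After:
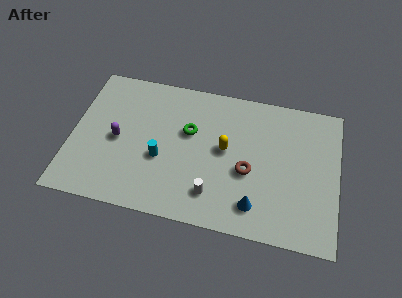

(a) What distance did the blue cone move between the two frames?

3.9

The blue cone was near (13.1, 4.2) before and (10.1, 1.7) after, so it travelled √(3.0² + 2.5²) ≈ 3.9 units.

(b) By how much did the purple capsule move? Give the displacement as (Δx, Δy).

(0.1, 2.1)

The purple capsule started near (2.4, 2.1) and ended near (2.5, 4.2).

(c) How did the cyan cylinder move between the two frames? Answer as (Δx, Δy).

(0.9, -0.2)

From the two frames, the cyan cylinder sits at roughly (4.0, 3.7) before and (4.9, 3.5) after.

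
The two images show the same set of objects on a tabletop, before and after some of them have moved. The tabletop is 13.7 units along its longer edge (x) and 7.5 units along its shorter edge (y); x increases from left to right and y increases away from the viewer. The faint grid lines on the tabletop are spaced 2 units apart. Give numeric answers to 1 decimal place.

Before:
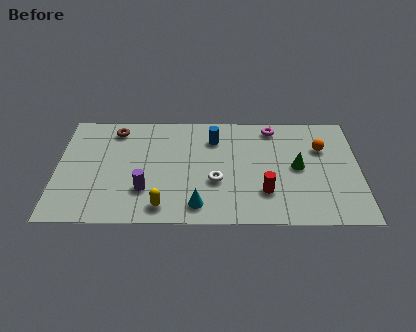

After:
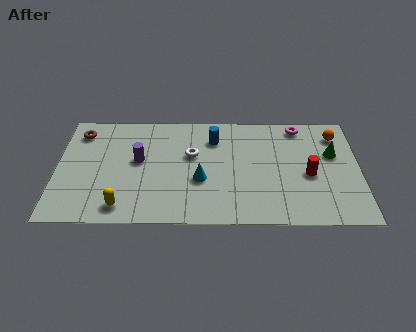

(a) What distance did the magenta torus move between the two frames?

1.2

The magenta torus was near (9.8, 6.5) before and (11.0, 6.6) after, so it travelled √(1.2² + 0.1²) ≈ 1.2 units.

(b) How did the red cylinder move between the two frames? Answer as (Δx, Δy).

(2.0, 1.2)

The red cylinder started near (9.4, 2.1) and ended near (11.4, 3.3).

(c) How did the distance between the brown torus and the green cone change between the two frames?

+2.9

They were about 8.7 units apart before and 11.6 after — 2.9 units further apart.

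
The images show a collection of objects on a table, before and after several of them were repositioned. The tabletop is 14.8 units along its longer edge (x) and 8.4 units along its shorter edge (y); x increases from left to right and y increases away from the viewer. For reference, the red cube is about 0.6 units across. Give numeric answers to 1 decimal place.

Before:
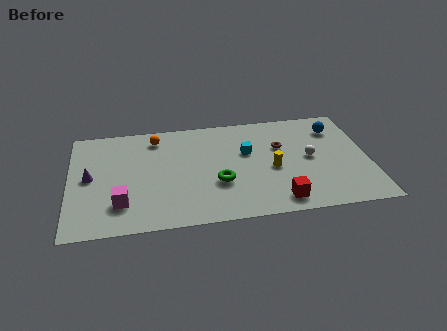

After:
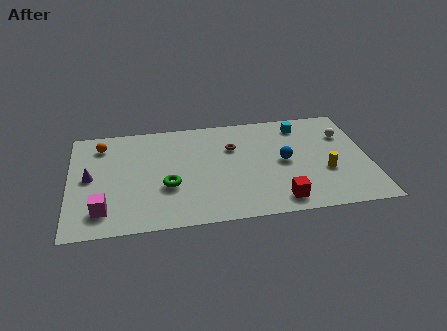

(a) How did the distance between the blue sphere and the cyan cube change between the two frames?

-1.7

The distance was about 4.7 in the first image and 3.0 in the second, so they moved 1.7 units closer together.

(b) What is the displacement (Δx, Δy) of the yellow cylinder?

(2.6, -0.6)

From the two frames, the yellow cylinder sits at roughly (10.0, 3.7) before and (12.6, 3.1) after.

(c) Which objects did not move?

the red cube and the purple cone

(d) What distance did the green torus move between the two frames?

2.5

The green torus moved from about (7.3, 3.0) to (4.8, 3.1), a distance of √(2.5² + 0.1²) ≈ 2.5.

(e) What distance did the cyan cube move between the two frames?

3.3

From (8.8, 5.2) to (11.6, 7.0), the cyan cube covered √(2.8² + 1.8²) ≈ 3.3 units.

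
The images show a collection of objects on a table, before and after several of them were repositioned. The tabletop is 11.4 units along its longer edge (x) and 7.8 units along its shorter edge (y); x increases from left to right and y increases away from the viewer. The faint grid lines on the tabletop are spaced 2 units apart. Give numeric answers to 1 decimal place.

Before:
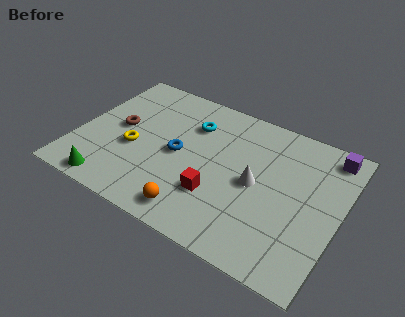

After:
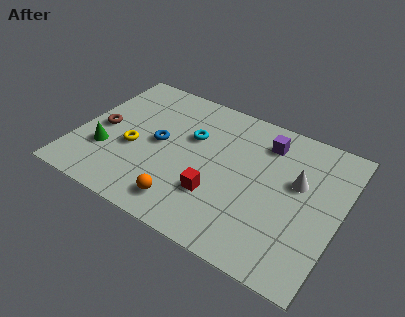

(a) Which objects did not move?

the red cube and the yellow torus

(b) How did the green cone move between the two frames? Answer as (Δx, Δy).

(-0.5, 1.7)

The green cone started near (1.9, 0.8) and ended near (1.4, 2.5).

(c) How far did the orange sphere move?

0.5

From (5.6, 1.1) to (5.1, 1.3), the orange sphere covered √(0.5² + 0.2²) ≈ 0.5 units.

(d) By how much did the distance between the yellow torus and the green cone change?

-1.2

They were about 2.5 units apart before and 1.3 after — 1.2 units closer together.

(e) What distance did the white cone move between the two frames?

1.9

The white cone moved from about (7.8, 3.8) to (9.5, 4.7), a distance of √(1.7² + 0.9²) ≈ 1.9.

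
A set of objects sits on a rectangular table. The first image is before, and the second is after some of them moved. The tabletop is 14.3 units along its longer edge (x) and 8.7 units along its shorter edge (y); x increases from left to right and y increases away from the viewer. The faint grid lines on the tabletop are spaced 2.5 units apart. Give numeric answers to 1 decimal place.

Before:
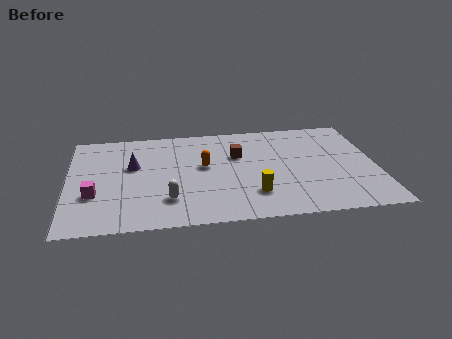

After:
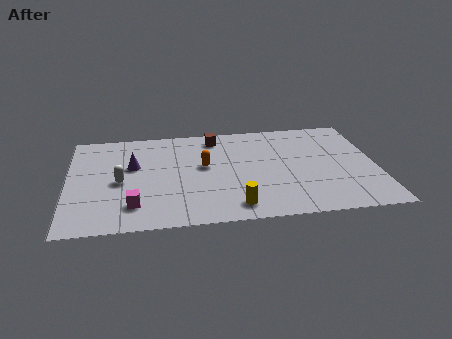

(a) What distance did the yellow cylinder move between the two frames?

1.3

The yellow cylinder was near (8.5, 2.2) before and (7.6, 1.3) after, so it travelled √(0.9² + 0.9²) ≈ 1.3 units.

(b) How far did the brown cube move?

2.0

The brown cube was near (7.9, 5.7) before and (6.9, 7.4) after, so it travelled √(1.0² + 1.7²) ≈ 2.0 units.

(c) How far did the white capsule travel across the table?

2.8

The white capsule was near (4.6, 2.2) before and (2.4, 4.0) after, so it travelled √(2.2² + 1.8²) ≈ 2.8 units.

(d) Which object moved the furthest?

the white capsule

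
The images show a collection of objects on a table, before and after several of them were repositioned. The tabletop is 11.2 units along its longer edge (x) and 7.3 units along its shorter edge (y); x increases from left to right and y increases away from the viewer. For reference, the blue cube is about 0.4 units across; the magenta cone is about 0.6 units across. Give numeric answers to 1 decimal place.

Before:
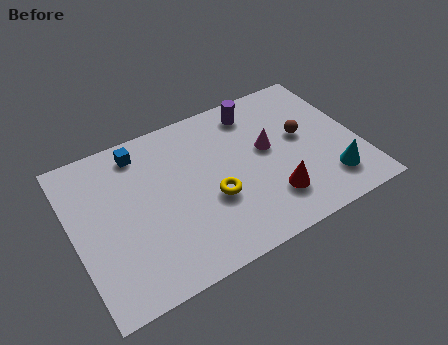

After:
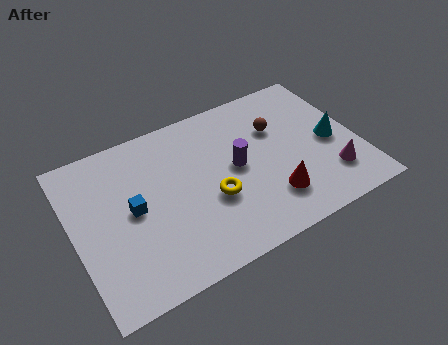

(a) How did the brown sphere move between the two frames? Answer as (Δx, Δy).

(-0.9, 0.8)

The brown sphere was at about (9.1, 4.1) and moved to about (8.2, 4.9).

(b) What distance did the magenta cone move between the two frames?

3.2

The magenta cone moved from about (7.7, 4.1) to (9.9, 1.8), a distance of √(2.2² + 2.3²) ≈ 3.2.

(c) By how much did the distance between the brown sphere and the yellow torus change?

-0.4

Before: roughly 4.0 units apart; after: 3.6. That's 0.4 units closer together.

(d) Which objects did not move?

the yellow torus and the red cone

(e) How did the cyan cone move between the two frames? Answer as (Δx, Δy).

(0.4, 1.8)

The cyan cone was at about (9.8, 1.6) and moved to about (10.2, 3.4).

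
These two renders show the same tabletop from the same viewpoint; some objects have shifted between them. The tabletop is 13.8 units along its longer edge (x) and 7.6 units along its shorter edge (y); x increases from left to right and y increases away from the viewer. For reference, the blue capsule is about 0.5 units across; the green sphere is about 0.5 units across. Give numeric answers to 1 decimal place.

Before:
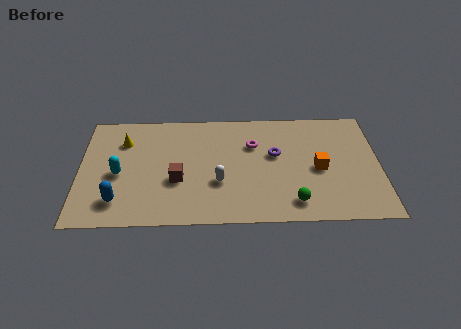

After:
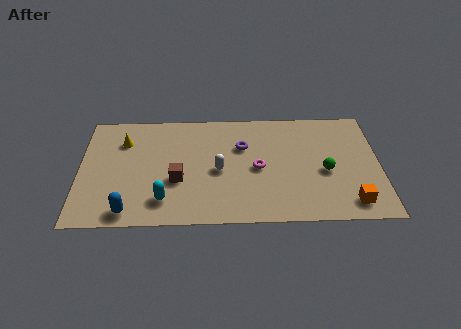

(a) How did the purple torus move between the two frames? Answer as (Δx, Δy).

(-1.5, 0.6)

From the two frames, the purple torus sits at roughly (9.0, 4.5) before and (7.5, 5.1) after.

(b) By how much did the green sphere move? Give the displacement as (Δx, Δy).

(1.5, 2.0)

The green sphere started near (9.8, 1.3) and ended near (11.3, 3.3).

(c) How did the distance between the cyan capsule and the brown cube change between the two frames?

-1.3

The distance was about 2.7 in the first image and 1.4 in the second, so they moved 1.3 units closer together.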